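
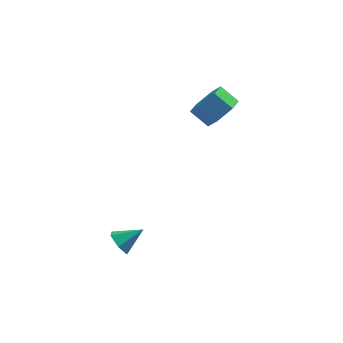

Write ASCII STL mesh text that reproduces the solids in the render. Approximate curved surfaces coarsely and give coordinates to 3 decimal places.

solid 
facet normal 0.704 -0.363 -0.610
outer loop
vertex 2.699 1.224 3.41
vertex 2.321 1.698 2.691
vertex 2.986 2.099 3.22
endloop
endfacet
facet normal 0.641 -0.044 0.766
outer loop
vertex 2.699 1.224 3.41
vertex 2.986 2.099 3.22
vertex 1.918 1.628 4.087
endloop
endfacet
facet normal 0.642 -0.045 0.766
outer loop
vertex 1.918 1.628 4.087
vertex 2.986 2.099 3.22
vertex 2.205 2.503 3.898
endloop
endfacet
facet normal -0.704 0.363 0.611
outer loop
vertex 1.918 1.628 4.087
vertex 2.205 2.503 3.898
vertex 1.539 2.102 3.369
endloop
endfacet
facet normal 0.704 -0.363 -0.610
outer loop
vertex 2.986 2.099 3.22
vertex 2.321 1.698 2.691
vertex 2.608 2.573 2.502
endloop
endfacet
facet normal 0.586 0.783 0.208
outer loop
vertex 2.986 2.099 3.22
vertex 2.608 2.573 2.502
vertex 2.205 2.503 3.898
endloop
endfacet
facet normal 0.585 0.784 0.208
outer loop
vertex 2.205 2.503 3.898
vertex 2.608 2.573 2.502
vertex 1.827 2.976 3.179
endloop
endfacet
facet normal -0.704 0.364 0.610
outer loop
vertex 2.205 2.503 3.898
vertex 1.827 2.976 3.179
vertex 1.539 2.102 3.369
endloop
endfacet
facet normal 0.704 -0.363 -0.611
outer loop
vertex 2.608 2.573 2.502
vertex 2.321 1.698 2.691
vertex 1.942 2.172 1.973
endloop
endfacet
facet normal -0.056 0.828 -0.558
outer loop
vertex 2.608 2.573 2.502
vertex 1.942 2.172 1.973
vertex 1.827 2.976 3.179
endloop
endfacet
facet normal -0.055 0.828 -0.557
outer loop
vertex 1.827 2.976 3.179
vertex 1.942 2.172 1.973
vertex 1.161 2.576 2.65
endloop
endfacet
facet normal -0.704 0.364 0.610
outer loop
vertex 1.827 2.976 3.179
vertex 1.161 2.576 2.65
vertex 1.539 2.102 3.369
endloop
endfacet
facet normal 0.704 -0.363 -0.611
outer loop
vertex 1.942 2.172 1.973
vertex 2.321 1.698 2.691
vertex 1.655 1.297 2.162
endloop
endfacet
facet normal -0.641 0.045 -0.766
outer loop
vertex 1.942 2.172 1.973
vertex 1.655 1.297 2.162
vertex 1.161 2.576 2.65
endloop
endfacet
facet normal -0.642 0.044 -0.766
outer loop
vertex 1.161 2.576 2.65
vertex 1.655 1.297 2.162
vertex 0.874 1.701 2.84
endloop
endfacet
facet normal -0.704 0.363 0.610
outer loop
vertex 1.161 2.576 2.65
vertex 0.874 1.701 2.84
vertex 1.539 2.102 3.369
endloop
endfacet
facet normal 0.704 -0.364 -0.610
outer loop
vertex 1.655 1.297 2.162
vertex 2.321 1.698 2.691
vertex 2.033 0.824 2.881
endloop
endfacet
facet normal -0.586 -0.784 -0.208
outer loop
vertex 1.655 1.297 2.162
vertex 2.033 0.824 2.881
vertex 0.874 1.701 2.84
endloop
endfacet
facet normal -0.585 -0.783 -0.209
outer loop
vertex 0.874 1.701 2.84
vertex 2.033 0.824 2.881
vertex 1.252 1.227 3.558
endloop
endfacet
facet normal -0.704 0.363 0.610
outer loop
vertex 0.874 1.701 2.84
vertex 1.252 1.227 3.558
vertex 1.539 2.102 3.369
endloop
endfacet
facet normal 0.704 -0.364 -0.610
outer loop
vertex 2.033 0.824 2.881
vertex 2.321 1.698 2.691
vertex 2.699 1.224 3.41
endloop
endfacet
facet normal 0.055 -0.829 0.557
outer loop
vertex 2.033 0.824 2.881
vertex 2.699 1.224 3.41
vertex 1.252 1.227 3.558
endloop
endfacet
facet normal 0.055 -0.828 0.558
outer loop
vertex 1.252 1.227 3.558
vertex 2.699 1.224 3.41
vertex 1.918 1.628 4.087
endloop
endfacet
facet normal -0.704 0.363 0.611
outer loop
vertex 1.252 1.227 3.558
vertex 1.918 1.628 4.087
vertex 1.539 2.102 3.369
endloop
endfacet
facet normal -0.818 -0.231 -0.527
outer loop
vertex -1.768 -3.477 -2.132
vertex -2.113 -3.573 -1.554
vertex -2.1 -2.958 -1.844
endloop
endfacet
facet normal 0.627 0.644 -0.438
outer loop
vertex -1.768 -3.477 -2.132
vertex -2.1 -2.958 -1.844
vertex -1.107 -3.287 -0.906
endloop
endfacet
facet normal -0.817 -0.232 -0.528
outer loop
vertex -2.1 -2.958 -1.844
vertex -2.113 -3.573 -1.554
vertex -2.446 -3.054 -1.266
endloop
endfacet
facet normal 0.108 0.968 0.225
outer loop
vertex -2.1 -2.958 -1.844
vertex -2.446 -3.054 -1.266
vertex -1.107 -3.287 -0.906
endloop
endfacet
facet normal -0.818 -0.232 -0.527
outer loop
vertex -2.446 -3.054 -1.266
vertex -2.113 -3.573 -1.554
vertex -2.458 -3.669 -0.976
endloop
endfacet
facet normal -0.166 0.423 0.891
outer loop
vertex -2.446 -3.054 -1.266
vertex -2.458 -3.669 -0.976
vertex -1.107 -3.287 -0.906
endloop
endfacet
facet normal -0.818 -0.232 -0.527
outer loop
vertex -2.458 -3.669 -0.976
vertex -2.113 -3.573 -1.554
vertex -2.125 -4.188 -1.264
endloop
endfacet
facet normal 0.079 -0.444 0.892
outer loop
vertex -2.458 -3.669 -0.976
vertex -2.125 -4.188 -1.264
vertex -1.107 -3.287 -0.906
endloop
endfacet
facet normal -0.817 -0.233 -0.527
outer loop
vertex -2.125 -4.188 -1.264
vertex -2.113 -3.573 -1.554
vertex -1.78 -4.091 -1.842
endloop
endfacet
facet normal 0.599 -0.768 0.229
outer loop
vertex -2.125 -4.188 -1.264
vertex -1.78 -4.091 -1.842
vertex -1.107 -3.287 -0.906
endloop
endfacet
facet normal -0.818 -0.233 -0.527
outer loop
vertex -1.78 -4.091 -1.842
vertex -2.113 -3.573 -1.554
vertex -1.768 -3.477 -2.132
endloop
endfacet
facet normal 0.872 -0.223 -0.436
outer loop
vertex -1.78 -4.091 -1.842
vertex -1.768 -3.477 -2.132
vertex -1.107 -3.287 -0.906
endloop
endfacet

endsolid


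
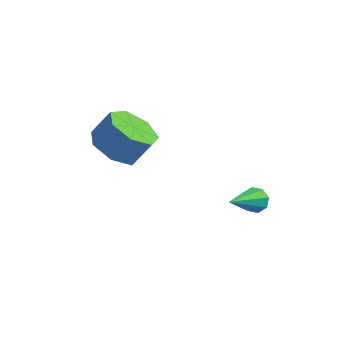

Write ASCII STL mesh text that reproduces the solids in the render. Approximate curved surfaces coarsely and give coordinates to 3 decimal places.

solid 
facet normal -0.456 -0.337 -0.824
outer loop
vertex -2.601 0.09 0.256
vertex -3.299 -0.379 0.834
vertex -3.318 0.568 0.457
endloop
endfacet
facet normal 0.368 0.771 -0.519
outer loop
vertex -2.601 0.09 0.256
vertex -3.318 0.568 0.457
vertex -2.064 0.488 1.228
endloop
endfacet
facet normal 0.369 0.770 -0.520
outer loop
vertex -2.064 0.488 1.228
vertex -3.318 0.568 0.457
vertex -2.781 0.967 1.429
endloop
endfacet
facet normal 0.456 0.337 0.824
outer loop
vertex -2.064 0.488 1.228
vertex -2.781 0.967 1.429
vertex -2.761 0.019 1.806
endloop
endfacet
facet normal -0.455 -0.337 -0.824
outer loop
vertex -3.318 0.568 0.457
vertex -3.299 -0.379 0.834
vertex -4.021 0.333 0.941
endloop
endfacet
facet normal -0.404 0.903 -0.148
outer loop
vertex -3.318 0.568 0.457
vertex -4.021 0.333 0.941
vertex -2.781 0.967 1.429
endloop
endfacet
facet normal -0.404 0.903 -0.147
outer loop
vertex -2.781 0.967 1.429
vertex -4.021 0.333 0.941
vertex -3.484 0.731 1.913
endloop
endfacet
facet normal 0.454 0.337 0.824
outer loop
vertex -2.781 0.967 1.429
vertex -3.484 0.731 1.913
vertex -2.761 0.019 1.806
endloop
endfacet
facet normal -0.456 -0.338 -0.823
outer loop
vertex -4.021 0.333 0.941
vertex -3.299 -0.379 0.834
vertex -4.179 -0.438 1.345
endloop
endfacet
facet normal -0.872 0.355 0.336
outer loop
vertex -4.021 0.333 0.941
vertex -4.179 -0.438 1.345
vertex -3.484 0.731 1.913
endloop
endfacet
facet normal -0.872 0.355 0.336
outer loop
vertex -3.484 0.731 1.913
vertex -4.179 -0.438 1.345
vertex -3.642 -0.04 2.317
endloop
endfacet
facet normal 0.455 0.338 0.824
outer loop
vertex -3.484 0.731 1.913
vertex -3.642 -0.04 2.317
vertex -2.761 0.019 1.806
endloop
endfacet
facet normal -0.456 -0.337 -0.824
outer loop
vertex -4.179 -0.438 1.345
vertex -3.299 -0.379 0.834
vertex -3.675 -1.165 1.364
endloop
endfacet
facet normal -0.684 -0.460 0.566
outer loop
vertex -4.179 -0.438 1.345
vertex -3.675 -1.165 1.364
vertex -3.642 -0.04 2.317
endloop
endfacet
facet normal -0.684 -0.460 0.566
outer loop
vertex -3.642 -0.04 2.317
vertex -3.675 -1.165 1.364
vertex -3.138 -0.767 2.336
endloop
endfacet
facet normal 0.455 0.337 0.824
outer loop
vertex -3.642 -0.04 2.317
vertex -3.138 -0.767 2.336
vertex -2.761 0.019 1.806
endloop
endfacet
facet normal -0.455 -0.338 -0.824
outer loop
vertex -3.675 -1.165 1.364
vertex -3.299 -0.379 0.834
vertex -2.887 -1.3 0.984
endloop
endfacet
facet normal 0.019 -0.929 0.370
outer loop
vertex -3.675 -1.165 1.364
vertex -2.887 -1.3 0.984
vertex -3.138 -0.767 2.336
endloop
endfacet
facet normal 0.019 -0.929 0.370
outer loop
vertex -3.138 -0.767 2.336
vertex -2.887 -1.3 0.984
vertex -2.35 -0.902 1.956
endloop
endfacet
facet normal 0.455 0.337 0.824
outer loop
vertex -3.138 -0.767 2.336
vertex -2.35 -0.902 1.956
vertex -2.761 0.019 1.806
endloop
endfacet
facet normal -0.455 -0.338 -0.824
outer loop
vertex -2.887 -1.3 0.984
vertex -3.299 -0.379 0.834
vertex -2.409 -0.742 0.491
endloop
endfacet
facet normal 0.708 -0.699 -0.105
outer loop
vertex -2.887 -1.3 0.984
vertex -2.409 -0.742 0.491
vertex -2.35 -0.902 1.956
endloop
endfacet
facet normal 0.708 -0.698 -0.105
outer loop
vertex -2.35 -0.902 1.956
vertex -2.409 -0.742 0.491
vertex -1.872 -0.343 1.463
endloop
endfacet
facet normal 0.455 0.337 0.824
outer loop
vertex -2.35 -0.902 1.956
vertex -1.872 -0.343 1.463
vertex -2.761 0.019 1.806
endloop
endfacet
facet normal -0.455 -0.338 -0.824
outer loop
vertex -2.409 -0.742 0.491
vertex -3.299 -0.379 0.834
vertex -2.601 0.09 0.256
endloop
endfacet
facet normal 0.864 0.058 -0.501
outer loop
vertex -2.409 -0.742 0.491
vertex -2.601 0.09 0.256
vertex -1.872 -0.343 1.463
endloop
endfacet
facet normal 0.864 0.058 -0.501
outer loop
vertex -1.872 -0.343 1.463
vertex -2.601 0.09 0.256
vertex -2.064 0.488 1.228
endloop
endfacet
facet normal 0.455 0.338 0.824
outer loop
vertex -1.872 -0.343 1.463
vertex -2.064 0.488 1.228
vertex -2.761 0.019 1.806
endloop
endfacet
facet normal 0.075 0.844 -0.530
outer loop
vertex 1.478 1.868 -1.559
vertex 1.005 1.76 -1.798
vertex 1.156 2.026 -1.353
endloop
endfacet
facet normal 0.586 0.159 0.794
outer loop
vertex 1.478 1.868 -1.559
vertex 1.156 2.026 -1.353
vertex 0.855 0.08 -0.742
endloop
endfacet
facet normal 0.076 0.844 -0.531
outer loop
vertex 1.156 2.026 -1.353
vertex 1.005 1.76 -1.798
vertex 0.747 2.029 -1.407
endloop
endfacet
facet normal -0.122 0.314 0.941
outer loop
vertex 1.156 2.026 -1.353
vertex 0.747 2.029 -1.407
vertex 0.855 0.08 -0.742
endloop
endfacet
facet normal 0.075 0.844 -0.531
outer loop
vertex 0.747 2.029 -1.407
vertex 1.005 1.76 -1.798
vertex 0.489 1.874 -1.69
endloop
endfacet
facet normal -0.772 0.166 0.613
outer loop
vertex 0.747 2.029 -1.407
vertex 0.489 1.874 -1.69
vertex 0.855 0.08 -0.742
endloop
endfacet
facet normal 0.076 0.845 -0.529
outer loop
vertex 0.489 1.874 -1.69
vertex 1.005 1.76 -1.798
vertex 0.533 1.653 -2.037
endloop
endfacet
facet normal -0.980 -0.199 0.002
outer loop
vertex 0.489 1.874 -1.69
vertex 0.533 1.653 -2.037
vertex 0.855 0.08 -0.742
endloop
endfacet
facet normal 0.077 0.844 -0.531
outer loop
vertex 0.533 1.653 -2.037
vertex 1.005 1.76 -1.798
vertex 0.854 1.494 -2.243
endloop
endfacet
facet normal -0.625 -0.568 -0.535
outer loop
vertex 0.533 1.653 -2.037
vertex 0.854 1.494 -2.243
vertex 0.855 0.08 -0.742
endloop
endfacet
facet normal 0.077 0.844 -0.531
outer loop
vertex 0.854 1.494 -2.243
vertex 1.005 1.76 -1.798
vertex 1.264 1.491 -2.188
endloop
endfacet
facet normal 0.086 -0.725 -0.683
outer loop
vertex 0.854 1.494 -2.243
vertex 1.264 1.491 -2.188
vertex 0.855 0.08 -0.742
endloop
endfacet
facet normal 0.076 0.844 -0.531
outer loop
vertex 1.264 1.491 -2.188
vertex 1.005 1.76 -1.798
vertex 1.522 1.646 -1.905
endloop
endfacet
facet normal 0.736 -0.577 -0.355
outer loop
vertex 1.264 1.491 -2.188
vertex 1.522 1.646 -1.905
vertex 0.855 0.08 -0.742
endloop
endfacet
facet normal 0.076 0.844 -0.532
outer loop
vertex 1.522 1.646 -1.905
vertex 1.005 1.76 -1.798
vertex 1.478 1.868 -1.559
endloop
endfacet
facet normal 0.943 -0.212 0.256
outer loop
vertex 1.522 1.646 -1.905
vertex 1.478 1.868 -1.559
vertex 0.855 0.08 -0.742
endloop
endfacet

endsolid


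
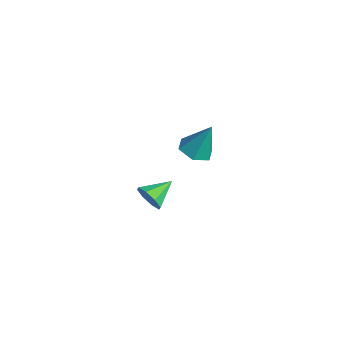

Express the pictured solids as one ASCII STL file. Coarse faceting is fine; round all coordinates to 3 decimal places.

solid 
facet normal 0.179 -0.918 -0.353
outer loop
vertex -2.996 -0.11 -4.769
vertex -3.461 -0.472 -4.063
vertex -3.681 -0.189 -4.91
endloop
endfacet
facet normal 0.047 0.756 -0.652
outer loop
vertex -2.996 -0.11 -4.769
vertex -3.681 -0.189 -4.91
vertex -3.759 1.052 -3.477
endloop
endfacet
facet normal 0.179 -0.918 -0.353
outer loop
vertex -3.681 -0.189 -4.91
vertex -3.461 -0.472 -4.063
vertex -4.238 -0.434 -4.555
endloop
endfacet
facet normal -0.603 0.587 -0.541
outer loop
vertex -3.681 -0.189 -4.91
vertex -4.238 -0.434 -4.555
vertex -3.759 1.052 -3.477
endloop
endfacet
facet normal 0.179 -0.918 -0.354
outer loop
vertex -4.238 -0.434 -4.555
vertex -3.461 -0.472 -4.063
vertex -4.339 -0.702 -3.912
endloop
endfacet
facet normal -0.948 0.318 -0.017
outer loop
vertex -4.238 -0.434 -4.555
vertex -4.339 -0.702 -3.912
vertex -3.759 1.052 -3.477
endloop
endfacet
facet normal 0.180 -0.918 -0.354
outer loop
vertex -4.339 -0.702 -3.912
vertex -3.461 -0.472 -4.063
vertex -3.926 -0.835 -3.357
endloop
endfacet
facet normal -0.785 0.108 0.610
outer loop
vertex -4.339 -0.702 -3.912
vertex -3.926 -0.835 -3.357
vertex -3.759 1.052 -3.477
endloop
endfacet
facet normal 0.180 -0.918 -0.353
outer loop
vertex -3.926 -0.835 -3.357
vertex -3.461 -0.472 -4.063
vertex -3.241 -0.755 -3.216
endloop
endfacet
facet normal -0.210 0.081 0.974
outer loop
vertex -3.926 -0.835 -3.357
vertex -3.241 -0.755 -3.216
vertex -3.759 1.052 -3.477
endloop
endfacet
facet normal 0.179 -0.918 -0.353
outer loop
vertex -3.241 -0.755 -3.216
vertex -3.461 -0.472 -4.063
vertex -2.685 -0.51 -3.571
endloop
endfacet
facet normal 0.440 0.251 0.862
outer loop
vertex -3.241 -0.755 -3.216
vertex -2.685 -0.51 -3.571
vertex -3.759 1.052 -3.477
endloop
endfacet
facet normal 0.179 -0.919 -0.353
outer loop
vertex -2.685 -0.51 -3.571
vertex -3.461 -0.472 -4.063
vertex -2.583 -0.243 -4.215
endloop
endfacet
facet normal 0.785 0.519 0.339
outer loop
vertex -2.685 -0.51 -3.571
vertex -2.583 -0.243 -4.215
vertex -3.759 1.052 -3.477
endloop
endfacet
facet normal 0.178 -0.918 -0.353
outer loop
vertex -2.583 -0.243 -4.215
vertex -3.461 -0.472 -4.063
vertex -2.996 -0.11 -4.769
endloop
endfacet
facet normal 0.621 0.729 -0.288
outer loop
vertex -2.583 -0.243 -4.215
vertex -2.996 -0.11 -4.769
vertex -3.759 1.052 -3.477
endloop
endfacet
facet normal -0.229 -0.330 -0.916
outer loop
vertex 0.39 0.954 1.444
vertex -0.461 0.627 1.775
vertex -0.39 1.531 1.431
endloop
endfacet
facet normal 0.595 0.804 -0.019
outer loop
vertex 0.39 0.954 1.444
vertex -0.39 1.531 1.431
vertex 0.001 1.293 3.625
endloop
endfacet
facet normal -0.229 -0.330 -0.916
outer loop
vertex -0.39 1.531 1.431
vertex -0.461 0.627 1.775
vertex -1.241 1.204 1.762
endloop
endfacet
facet normal -0.301 0.941 0.156
outer loop
vertex -0.39 1.531 1.431
vertex -1.241 1.204 1.762
vertex 0.001 1.293 3.625
endloop
endfacet
facet normal -0.229 -0.330 -0.916
outer loop
vertex -1.241 1.204 1.762
vertex -0.461 0.627 1.775
vertex -1.312 0.299 2.106
endloop
endfacet
facet normal -0.808 0.263 0.526
outer loop
vertex -1.241 1.204 1.762
vertex -1.312 0.299 2.106
vertex 0.001 1.293 3.625
endloop
endfacet
facet normal -0.229 -0.330 -0.916
outer loop
vertex -1.312 0.299 2.106
vertex -0.461 0.627 1.775
vertex -0.533 -0.278 2.119
endloop
endfacet
facet normal -0.419 -0.550 0.722
outer loop
vertex -1.312 0.299 2.106
vertex -0.533 -0.278 2.119
vertex 0.001 1.293 3.625
endloop
endfacet
facet normal -0.229 -0.330 -0.916
outer loop
vertex -0.533 -0.278 2.119
vertex -0.461 0.627 1.775
vertex 0.318 0.05 1.788
endloop
endfacet
facet normal 0.478 -0.687 0.547
outer loop
vertex -0.533 -0.278 2.119
vertex 0.318 0.05 1.788
vertex 0.001 1.293 3.625
endloop
endfacet
facet normal -0.229 -0.330 -0.916
outer loop
vertex 0.318 0.05 1.788
vertex -0.461 0.627 1.775
vertex 0.39 0.954 1.444
endloop
endfacet
facet normal 0.984 -0.011 0.177
outer loop
vertex 0.318 0.05 1.788
vertex 0.39 0.954 1.444
vertex 0.001 1.293 3.625
endloop
endfacet

endsolid


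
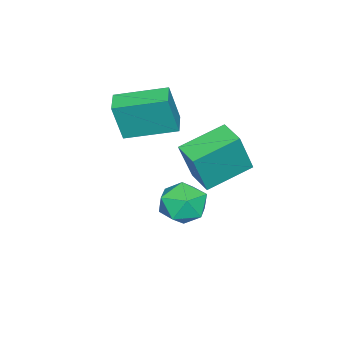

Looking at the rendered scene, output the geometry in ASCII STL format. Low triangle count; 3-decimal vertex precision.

solid 
facet normal -0.660 0.239 0.712
outer loop
vertex -2.589 1.093 -3.413
vertex -3.148 0.261 -3.652
vertex -2.405 0.195 -2.941
endloop
endfacet
facet normal -0.005 0.464 0.886
outer loop
vertex -2.589 1.093 -3.413
vertex -2.405 0.195 -2.941
vertex -1.619 0.787 -3.247
endloop
endfacet
facet normal 0.221 0.902 0.370
outer loop
vertex -2.589 1.093 -3.413
vertex -1.619 0.787 -3.247
vertex -1.876 1.219 -4.146
endloop
endfacet
facet normal -0.294 0.948 -0.123
outer loop
vertex -2.589 1.093 -3.413
vertex -1.876 1.219 -4.146
vertex -2.821 0.893 -4.397
endloop
endfacet
facet normal -0.838 0.538 0.088
outer loop
vertex -2.589 1.093 -3.413
vertex -2.821 0.893 -4.397
vertex -3.148 0.261 -3.652
endloop
endfacet
facet normal 0.427 -0.103 0.898
outer loop
vertex -1.619 0.787 -3.247
vertex -2.405 0.195 -2.941
vertex -1.579 -0.233 -3.383
endloop
endfacet
facet normal -0.632 -0.468 0.617
outer loop
vertex -2.405 0.195 -2.941
vertex -3.148 0.261 -3.652
vertex -2.524 -0.559 -3.634
endloop
endfacet
facet normal -0.920 0.016 -0.390
outer loop
vertex -3.148 0.261 -3.652
vertex -2.821 0.893 -4.397
vertex -2.781 -0.127 -4.533
endloop
endfacet
facet normal -0.040 0.680 -0.733
outer loop
vertex -2.821 0.893 -4.397
vertex -1.876 1.219 -4.146
vertex -1.995 0.465 -4.839
endloop
endfacet
facet normal 0.793 0.605 0.064
outer loop
vertex -1.876 1.219 -4.146
vertex -1.619 0.787 -3.247
vertex -1.252 0.399 -4.128
endloop
endfacet
facet normal 0.294 -0.948 0.123
outer loop
vertex -1.811 -0.433 -4.367
vertex -1.579 -0.233 -3.383
vertex -2.524 -0.559 -3.634
endloop
endfacet
facet normal -0.221 -0.902 -0.370
outer loop
vertex -1.811 -0.433 -4.367
vertex -2.524 -0.559 -3.634
vertex -2.781 -0.127 -4.533
endloop
endfacet
facet normal 0.005 -0.464 -0.886
outer loop
vertex -1.811 -0.433 -4.367
vertex -2.781 -0.127 -4.533
vertex -1.995 0.465 -4.839
endloop
endfacet
facet normal 0.660 -0.239 -0.712
outer loop
vertex -1.811 -0.433 -4.367
vertex -1.995 0.465 -4.839
vertex -1.252 0.399 -4.128
endloop
endfacet
facet normal 0.838 -0.538 -0.088
outer loop
vertex -1.811 -0.433 -4.367
vertex -1.252 0.399 -4.128
vertex -1.579 -0.233 -3.383
endloop
endfacet
facet normal 0.040 -0.680 0.733
outer loop
vertex -2.524 -0.559 -3.634
vertex -1.579 -0.233 -3.383
vertex -2.405 0.195 -2.941
endloop
endfacet
facet normal -0.793 -0.605 -0.064
outer loop
vertex -2.781 -0.127 -4.533
vertex -2.524 -0.559 -3.634
vertex -3.148 0.261 -3.652
endloop
endfacet
facet normal -0.427 0.103 -0.898
outer loop
vertex -1.995 0.465 -4.839
vertex -2.781 -0.127 -4.533
vertex -2.821 0.893 -4.397
endloop
endfacet
facet normal 0.632 0.468 -0.617
outer loop
vertex -1.252 0.399 -4.128
vertex -1.995 0.465 -4.839
vertex -1.876 1.219 -4.146
endloop
endfacet
facet normal 0.920 -0.016 0.390
outer loop
vertex -1.579 -0.233 -3.383
vertex -1.252 0.399 -4.128
vertex -1.619 0.787 -3.247
endloop
endfacet
facet normal -0.901 -0.423 0.101
outer loop
vertex -2.913 -2.853 0.487
vertex -3.726 -1.008 0.957
vertex -3.236 -2.566 -1.198
endloop
endfacet
facet normal 0.393 -0.891 -0.227
outer loop
vertex -2.354 -2.152 -1.297
vertex -2.913 -2.853 0.487
vertex -3.236 -2.566 -1.198
endloop
endfacet
facet normal -0.900 -0.423 0.101
outer loop
vertex -3.236 -2.566 -1.198
vertex -3.726 -1.008 0.957
vertex -4.05 -0.722 -0.729
endloop
endfacet
facet normal -0.186 0.164 -0.969
outer loop
vertex -4.05 -0.722 -0.729
vertex -2.354 -2.152 -1.297
vertex -3.236 -2.566 -1.198
endloop
endfacet
facet normal 0.186 -0.165 0.969
outer loop
vertex -2.913 -2.853 0.487
vertex -2.844 -0.594 0.858
vertex -3.726 -1.008 0.957
endloop
endfacet
facet normal 0.394 -0.891 -0.227
outer loop
vertex -2.03 -2.438 0.389
vertex -2.913 -2.853 0.487
vertex -2.354 -2.152 -1.297
endloop
endfacet
facet normal 0.185 -0.165 0.969
outer loop
vertex -2.03 -2.438 0.389
vertex -2.844 -0.594 0.858
vertex -2.913 -2.853 0.487
endloop
endfacet
facet normal -0.393 0.891 0.227
outer loop
vertex -3.726 -1.008 0.957
vertex -2.844 -0.594 0.858
vertex -4.05 -0.722 -0.729
endloop
endfacet
facet normal -0.185 0.165 -0.969
outer loop
vertex -3.167 -0.307 -0.827
vertex -2.354 -2.152 -1.297
vertex -4.05 -0.722 -0.729
endloop
endfacet
facet normal -0.393 0.891 0.227
outer loop
vertex -4.05 -0.722 -0.729
vertex -2.844 -0.594 0.858
vertex -3.167 -0.307 -0.827
endloop
endfacet
facet normal 0.901 0.423 -0.101
outer loop
vertex -3.167 -0.307 -0.827
vertex -2.03 -2.438 0.389
vertex -2.354 -2.152 -1.297
endloop
endfacet
facet normal 0.900 0.423 -0.101
outer loop
vertex -2.844 -0.594 0.858
vertex -2.03 -2.438 0.389
vertex -3.167 -0.307 -0.827
endloop
endfacet
facet normal -0.579 -0.812 0.072
outer loop
vertex -0.741 0.876 0.178
vertex -2.165 1.948 0.808
vertex -1.321 1.135 -1.571
endloop
endfacet
facet normal 0.753 -0.567 -0.334
outer loop
vertex -0.695 2.012 -1.648
vertex -0.741 0.876 0.178
vertex -1.321 1.135 -1.571
endloop
endfacet
facet normal -0.580 -0.812 0.072
outer loop
vertex -1.321 1.135 -1.571
vertex -2.165 1.948 0.808
vertex -2.744 2.207 -0.94
endloop
endfacet
facet normal -0.311 0.140 -0.940
outer loop
vertex -2.744 2.207 -0.94
vertex -0.695 2.012 -1.648
vertex -1.321 1.135 -1.571
endloop
endfacet
facet normal 0.311 -0.139 0.940
outer loop
vertex -0.741 0.876 0.178
vertex -1.539 2.825 0.731
vertex -2.165 1.948 0.808
endloop
endfacet
facet normal 0.753 -0.567 -0.334
outer loop
vertex -0.116 1.753 0.1
vertex -0.741 0.876 0.178
vertex -0.695 2.012 -1.648
endloop
endfacet
facet normal 0.312 -0.139 0.940
outer loop
vertex -0.116 1.753 0.1
vertex -1.539 2.825 0.731
vertex -0.741 0.876 0.178
endloop
endfacet
facet normal -0.753 0.567 0.334
outer loop
vertex -2.165 1.948 0.808
vertex -1.539 2.825 0.731
vertex -2.744 2.207 -0.94
endloop
endfacet
facet normal -0.312 0.138 -0.940
outer loop
vertex -2.119 3.084 -1.018
vertex -0.695 2.012 -1.648
vertex -2.744 2.207 -0.94
endloop
endfacet
facet normal -0.753 0.567 0.334
outer loop
vertex -2.744 2.207 -0.94
vertex -1.539 2.825 0.731
vertex -2.119 3.084 -1.018
endloop
endfacet
facet normal 0.579 0.812 -0.072
outer loop
vertex -2.119 3.084 -1.018
vertex -0.116 1.753 0.1
vertex -0.695 2.012 -1.648
endloop
endfacet
facet normal 0.580 0.812 -0.072
outer loop
vertex -1.539 2.825 0.731
vertex -0.116 1.753 0.1
vertex -2.119 3.084 -1.018
endloop
endfacet

endsolid


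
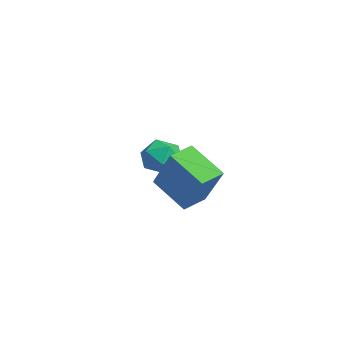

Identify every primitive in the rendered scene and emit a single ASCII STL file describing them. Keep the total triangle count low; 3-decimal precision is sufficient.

solid 
facet normal -0.661 0.388 0.642
outer loop
vertex -2.405 -1.368 -0.004
vertex -2.966 -1.81 -0.314
vertex -2.544 -2.078 0.282
endloop
endfacet
facet normal -0.006 0.375 0.927
outer loop
vertex -2.405 -1.368 -0.004
vertex -2.544 -2.078 0.282
vertex -1.811 -1.833 0.188
endloop
endfacet
facet normal 0.427 0.752 0.502
outer loop
vertex -2.405 -1.368 -0.004
vertex -1.811 -1.833 0.188
vertex -1.781 -1.413 -0.467
endloop
endfacet
facet normal 0.040 0.998 -0.043
outer loop
vertex -2.405 -1.368 -0.004
vertex -1.781 -1.413 -0.467
vertex -2.495 -1.398 -0.777
endloop
endfacet
facet normal -0.633 0.773 0.044
outer loop
vertex -2.405 -1.368 -0.004
vertex -2.495 -1.398 -0.777
vertex -2.966 -1.81 -0.314
endloop
endfacet
facet normal 0.220 -0.302 0.928
outer loop
vertex -1.811 -1.833 0.188
vertex -2.544 -2.078 0.282
vertex -2.005 -2.562 -0.003
endloop
endfacet
facet normal -0.838 -0.280 0.468
outer loop
vertex -2.544 -2.078 0.282
vertex -2.966 -1.81 -0.314
vertex -2.719 -2.547 -0.313
endloop
endfacet
facet normal -0.794 0.343 -0.502
outer loop
vertex -2.966 -1.81 -0.314
vertex -2.495 -1.398 -0.777
vertex -2.689 -2.127 -0.968
endloop
endfacet
facet normal 0.294 0.707 -0.644
outer loop
vertex -2.495 -1.398 -0.777
vertex -1.781 -1.413 -0.467
vertex -1.956 -1.882 -1.062
endloop
endfacet
facet normal 0.920 0.309 0.240
outer loop
vertex -1.781 -1.413 -0.467
vertex -1.811 -1.833 0.188
vertex -1.534 -2.15 -0.466
endloop
endfacet
facet normal -0.040 -0.998 0.043
outer loop
vertex -2.095 -2.592 -0.776
vertex -2.005 -2.562 -0.003
vertex -2.719 -2.547 -0.313
endloop
endfacet
facet normal -0.427 -0.752 -0.502
outer loop
vertex -2.095 -2.592 -0.776
vertex -2.719 -2.547 -0.313
vertex -2.689 -2.127 -0.968
endloop
endfacet
facet normal 0.006 -0.375 -0.927
outer loop
vertex -2.095 -2.592 -0.776
vertex -2.689 -2.127 -0.968
vertex -1.956 -1.882 -1.062
endloop
endfacet
facet normal 0.661 -0.388 -0.642
outer loop
vertex -2.095 -2.592 -0.776
vertex -1.956 -1.882 -1.062
vertex -1.534 -2.15 -0.466
endloop
endfacet
facet normal 0.633 -0.773 -0.044
outer loop
vertex -2.095 -2.592 -0.776
vertex -1.534 -2.15 -0.466
vertex -2.005 -2.562 -0.003
endloop
endfacet
facet normal -0.294 -0.707 0.644
outer loop
vertex -2.719 -2.547 -0.313
vertex -2.005 -2.562 -0.003
vertex -2.544 -2.078 0.282
endloop
endfacet
facet normal -0.920 -0.309 -0.240
outer loop
vertex -2.689 -2.127 -0.968
vertex -2.719 -2.547 -0.313
vertex -2.966 -1.81 -0.314
endloop
endfacet
facet normal -0.220 0.302 -0.928
outer loop
vertex -1.956 -1.882 -1.062
vertex -2.689 -2.127 -0.968
vertex -2.495 -1.398 -0.777
endloop
endfacet
facet normal 0.838 0.280 -0.468
outer loop
vertex -1.534 -2.15 -0.466
vertex -1.956 -1.882 -1.062
vertex -1.781 -1.413 -0.467
endloop
endfacet
facet normal 0.794 -0.343 0.502
outer loop
vertex -2.005 -2.562 -0.003
vertex -1.534 -2.15 -0.466
vertex -1.811 -1.833 0.188
endloop
endfacet
facet normal -0.634 -0.098 -0.767
outer loop
vertex 0.036 -2.877 -0.608
vertex -0.344 -2.089 -0.395
vertex 1.008 -2.166 -1.503
endloop
endfacet
facet normal 0.422 -0.875 -0.237
outer loop
vertex 2.264 -1.971 0.015
vertex 0.036 -2.877 -0.608
vertex 1.008 -2.166 -1.503
endloop
endfacet
facet normal -0.634 -0.098 -0.767
outer loop
vertex 1.008 -2.166 -1.503
vertex -0.344 -2.089 -0.395
vertex 0.628 -1.378 -1.29
endloop
endfacet
facet normal 0.648 0.474 -0.597
outer loop
vertex 0.628 -1.378 -1.29
vertex 2.264 -1.971 0.015
vertex 1.008 -2.166 -1.503
endloop
endfacet
facet normal -0.648 -0.474 0.597
outer loop
vertex 0.036 -2.877 -0.608
vertex 0.912 -1.894 1.123
vertex -0.344 -2.089 -0.395
endloop
endfacet
facet normal 0.422 -0.875 -0.237
outer loop
vertex 1.292 -2.682 0.91
vertex 0.036 -2.877 -0.608
vertex 2.264 -1.971 0.015
endloop
endfacet
facet normal -0.648 -0.474 0.597
outer loop
vertex 1.292 -2.682 0.91
vertex 0.912 -1.894 1.123
vertex 0.036 -2.877 -0.608
endloop
endfacet
facet normal -0.422 0.875 0.237
outer loop
vertex -0.344 -2.089 -0.395
vertex 0.912 -1.894 1.123
vertex 0.628 -1.378 -1.29
endloop
endfacet
facet normal 0.648 0.474 -0.597
outer loop
vertex 1.884 -1.183 0.228
vertex 2.264 -1.971 0.015
vertex 0.628 -1.378 -1.29
endloop
endfacet
facet normal -0.422 0.875 0.237
outer loop
vertex 0.628 -1.378 -1.29
vertex 0.912 -1.894 1.123
vertex 1.884 -1.183 0.228
endloop
endfacet
facet normal 0.634 0.098 0.767
outer loop
vertex 1.884 -1.183 0.228
vertex 1.292 -2.682 0.91
vertex 2.264 -1.971 0.015
endloop
endfacet
facet normal 0.634 0.098 0.767
outer loop
vertex 0.912 -1.894 1.123
vertex 1.292 -2.682 0.91
vertex 1.884 -1.183 0.228
endloop
endfacet

endsolid


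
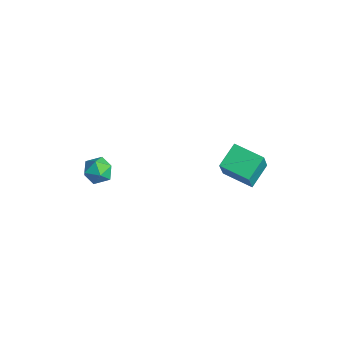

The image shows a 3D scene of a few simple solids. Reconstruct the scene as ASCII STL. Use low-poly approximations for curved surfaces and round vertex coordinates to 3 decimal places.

solid 
facet normal -0.041 0.498 0.866
outer loop
vertex -2.085 -2.799 -3.622
vertex -1.713 -3.353 -3.286
vertex -1.34 -2.785 -3.595
endloop
endfacet
facet normal -0.029 0.949 0.313
outer loop
vertex -2.085 -2.799 -3.622
vertex -1.34 -2.785 -3.595
vertex -1.694 -2.589 -4.222
endloop
endfacet
facet normal -0.588 0.802 -0.103
outer loop
vertex -2.085 -2.799 -3.622
vertex -1.694 -2.589 -4.222
vertex -2.288 -3.035 -4.301
endloop
endfacet
facet normal -0.946 0.259 0.193
outer loop
vertex -2.085 -2.799 -3.622
vertex -2.288 -3.035 -4.301
vertex -2.299 -3.507 -3.722
endloop
endfacet
facet normal -0.607 0.072 0.791
outer loop
vertex -2.085 -2.799 -3.622
vertex -2.299 -3.507 -3.722
vertex -1.713 -3.353 -3.286
endloop
endfacet
facet normal 0.565 0.823 -0.062
outer loop
vertex -1.694 -2.589 -4.222
vertex -1.34 -2.785 -3.595
vertex -1.081 -3.013 -4.258
endloop
endfacet
facet normal 0.547 0.094 0.832
outer loop
vertex -1.34 -2.785 -3.595
vertex -1.713 -3.353 -3.286
vertex -1.092 -3.485 -3.679
endloop
endfacet
facet normal -0.372 -0.598 0.711
outer loop
vertex -1.713 -3.353 -3.286
vertex -2.299 -3.507 -3.722
vertex -1.686 -3.931 -3.758
endloop
endfacet
facet normal -0.920 -0.295 -0.258
outer loop
vertex -2.299 -3.507 -3.722
vertex -2.288 -3.035 -4.301
vertex -2.04 -3.735 -4.385
endloop
endfacet
facet normal -0.341 0.585 -0.736
outer loop
vertex -2.288 -3.035 -4.301
vertex -1.694 -2.589 -4.222
vertex -1.667 -3.167 -4.694
endloop
endfacet
facet normal 0.946 -0.259 -0.193
outer loop
vertex -1.295 -3.721 -4.358
vertex -1.081 -3.013 -4.258
vertex -1.092 -3.485 -3.679
endloop
endfacet
facet normal 0.588 -0.802 0.103
outer loop
vertex -1.295 -3.721 -4.358
vertex -1.092 -3.485 -3.679
vertex -1.686 -3.931 -3.758
endloop
endfacet
facet normal 0.029 -0.949 -0.313
outer loop
vertex -1.295 -3.721 -4.358
vertex -1.686 -3.931 -3.758
vertex -2.04 -3.735 -4.385
endloop
endfacet
facet normal 0.041 -0.498 -0.866
outer loop
vertex -1.295 -3.721 -4.358
vertex -2.04 -3.735 -4.385
vertex -1.667 -3.167 -4.694
endloop
endfacet
facet normal 0.607 -0.072 -0.791
outer loop
vertex -1.295 -3.721 -4.358
vertex -1.667 -3.167 -4.694
vertex -1.081 -3.013 -4.258
endloop
endfacet
facet normal 0.920 0.295 0.258
outer loop
vertex -1.092 -3.485 -3.679
vertex -1.081 -3.013 -4.258
vertex -1.34 -2.785 -3.595
endloop
endfacet
facet normal 0.341 -0.585 0.736
outer loop
vertex -1.686 -3.931 -3.758
vertex -1.092 -3.485 -3.679
vertex -1.713 -3.353 -3.286
endloop
endfacet
facet normal -0.565 -0.823 0.062
outer loop
vertex -2.04 -3.735 -4.385
vertex -1.686 -3.931 -3.758
vertex -2.299 -3.507 -3.722
endloop
endfacet
facet normal -0.547 -0.094 -0.832
outer loop
vertex -1.667 -3.167 -4.694
vertex -2.04 -3.735 -4.385
vertex -2.288 -3.035 -4.301
endloop
endfacet
facet normal 0.372 0.598 -0.711
outer loop
vertex -1.081 -3.013 -4.258
vertex -1.667 -3.167 -4.694
vertex -1.694 -2.589 -4.222
endloop
endfacet
facet normal -0.887 -0.439 0.144
outer loop
vertex 3.533 -0.508 -0.414
vertex 3.117 0.516 0.147
vertex 3.053 0.024 -1.743
endloop
endfacet
facet normal 0.336 -0.826 -0.452
outer loop
vertex 4.303 0.644 -1.947
vertex 3.533 -0.508 -0.414
vertex 3.053 0.024 -1.743
endloop
endfacet
facet normal -0.887 -0.439 0.144
outer loop
vertex 3.053 0.024 -1.743
vertex 3.117 0.516 0.147
vertex 2.637 1.049 -1.182
endloop
endfacet
facet normal -0.318 0.352 -0.880
outer loop
vertex 2.637 1.049 -1.182
vertex 4.303 0.644 -1.947
vertex 3.053 0.024 -1.743
endloop
endfacet
facet normal 0.319 -0.353 0.880
outer loop
vertex 3.533 -0.508 -0.414
vertex 4.367 1.136 -0.057
vertex 3.117 0.516 0.147
endloop
endfacet
facet normal 0.335 -0.826 -0.453
outer loop
vertex 4.783 0.111 -0.618
vertex 3.533 -0.508 -0.414
vertex 4.303 0.644 -1.947
endloop
endfacet
facet normal 0.318 -0.353 0.880
outer loop
vertex 4.783 0.111 -0.618
vertex 4.367 1.136 -0.057
vertex 3.533 -0.508 -0.414
endloop
endfacet
facet normal -0.336 0.826 0.453
outer loop
vertex 3.117 0.516 0.147
vertex 4.367 1.136 -0.057
vertex 2.637 1.049 -1.182
endloop
endfacet
facet normal -0.318 0.353 -0.880
outer loop
vertex 3.887 1.668 -1.386
vertex 4.303 0.644 -1.947
vertex 2.637 1.049 -1.182
endloop
endfacet
facet normal -0.336 0.827 0.452
outer loop
vertex 2.637 1.049 -1.182
vertex 4.367 1.136 -0.057
vertex 3.887 1.668 -1.386
endloop
endfacet
facet normal 0.887 0.439 -0.144
outer loop
vertex 3.887 1.668 -1.386
vertex 4.783 0.111 -0.618
vertex 4.303 0.644 -1.947
endloop
endfacet
facet normal 0.887 0.439 -0.145
outer loop
vertex 4.367 1.136 -0.057
vertex 4.783 0.111 -0.618
vertex 3.887 1.668 -1.386
endloop
endfacet

endsolid


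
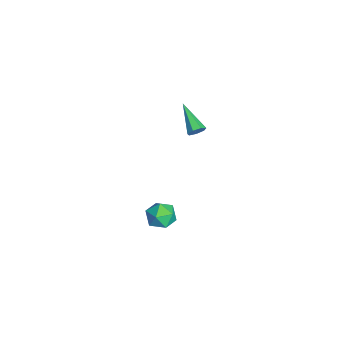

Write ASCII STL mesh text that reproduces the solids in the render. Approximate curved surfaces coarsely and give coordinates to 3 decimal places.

solid 
facet normal 0.824 0.288 -0.488
outer loop
vertex -2.643 1.625 -1.013
vertex -2.966 1.876 -1.41
vertex -2.758 2.098 -0.928
endloop
endfacet
facet normal 0.301 -0.097 0.949
outer loop
vertex -2.643 1.625 -1.013
vertex -2.758 2.098 -0.928
vertex -4.654 1.284 -0.41
endloop
endfacet
facet normal 0.823 0.289 -0.489
outer loop
vertex -2.758 2.098 -0.928
vertex -2.966 1.876 -1.41
vertex -3.03 2.404 -1.205
endloop
endfacet
facet normal -0.064 0.638 0.768
outer loop
vertex -2.758 2.098 -0.928
vertex -3.03 2.404 -1.205
vertex -4.654 1.284 -0.41
endloop
endfacet
facet normal 0.825 0.289 -0.486
outer loop
vertex -3.03 2.404 -1.205
vertex -2.966 1.876 -1.41
vertex -3.253 2.313 -1.637
endloop
endfacet
facet normal -0.532 0.841 0.098
outer loop
vertex -3.03 2.404 -1.205
vertex -3.253 2.313 -1.637
vertex -4.654 1.284 -0.41
endloop
endfacet
facet normal 0.824 0.288 -0.487
outer loop
vertex -3.253 2.313 -1.637
vertex -2.966 1.876 -1.41
vertex -3.26 1.892 -1.898
endloop
endfacet
facet normal -0.750 0.357 -0.557
outer loop
vertex -3.253 2.313 -1.637
vertex -3.26 1.892 -1.898
vertex -4.654 1.284 -0.41
endloop
endfacet
facet normal 0.824 0.290 -0.487
outer loop
vertex -3.26 1.892 -1.898
vertex -2.966 1.876 -1.41
vertex -3.045 1.46 -1.791
endloop
endfacet
facet normal -0.553 -0.449 -0.702
outer loop
vertex -3.26 1.892 -1.898
vertex -3.045 1.46 -1.791
vertex -4.654 1.284 -0.41
endloop
endfacet
facet normal 0.824 0.290 -0.487
outer loop
vertex -3.045 1.46 -1.791
vertex -2.966 1.876 -1.41
vertex -2.77 1.341 -1.397
endloop
endfacet
facet normal -0.091 -0.969 -0.229
outer loop
vertex -3.045 1.46 -1.791
vertex -2.77 1.341 -1.397
vertex -4.654 1.284 -0.41
endloop
endfacet
facet normal 0.824 0.290 -0.487
outer loop
vertex -2.77 1.341 -1.397
vertex -2.966 1.876 -1.41
vertex -2.643 1.625 -1.013
endloop
endfacet
facet normal 0.289 -0.813 0.505
outer loop
vertex -2.77 1.341 -1.397
vertex -2.643 1.625 -1.013
vertex -4.654 1.284 -0.41
endloop
endfacet
facet normal -0.701 0.217 0.679
outer loop
vertex 3.079 -0.084 -1.77
vertex 2.721 -0.932 -1.868
vertex 3.38 -0.778 -1.237
endloop
endfacet
facet normal -0.099 0.579 0.809
outer loop
vertex 3.079 -0.084 -1.77
vertex 3.38 -0.778 -1.237
vertex 3.983 -0.174 -1.595
endloop
endfacet
facet normal 0.052 0.971 0.232
outer loop
vertex 3.079 -0.084 -1.77
vertex 3.983 -0.174 -1.595
vertex 3.696 0.045 -2.447
endloop
endfacet
facet normal -0.457 0.852 -0.254
outer loop
vertex 3.079 -0.084 -1.77
vertex 3.696 0.045 -2.447
vertex 2.917 -0.423 -2.616
endloop
endfacet
facet normal -0.922 0.387 0.022
outer loop
vertex 3.079 -0.084 -1.77
vertex 2.917 -0.423 -2.616
vertex 2.721 -0.932 -1.868
endloop
endfacet
facet normal 0.427 0.106 0.898
outer loop
vertex 3.983 -0.174 -1.595
vertex 3.38 -0.778 -1.237
vertex 4.183 -1.077 -1.584
endloop
endfacet
facet normal -0.546 -0.479 0.687
outer loop
vertex 3.38 -0.778 -1.237
vertex 2.721 -0.932 -1.868
vertex 3.404 -1.545 -1.753
endloop
endfacet
facet normal -0.904 -0.205 -0.376
outer loop
vertex 2.721 -0.932 -1.868
vertex 2.917 -0.423 -2.616
vertex 3.117 -1.326 -2.605
endloop
endfacet
facet normal -0.151 0.549 -0.822
outer loop
vertex 2.917 -0.423 -2.616
vertex 3.696 0.045 -2.447
vertex 3.72 -0.722 -2.963
endloop
endfacet
facet normal 0.671 0.741 -0.036
outer loop
vertex 3.696 0.045 -2.447
vertex 3.983 -0.174 -1.595
vertex 4.379 -0.568 -2.332
endloop
endfacet
facet normal 0.457 -0.852 0.254
outer loop
vertex 4.021 -1.416 -2.43
vertex 4.183 -1.077 -1.584
vertex 3.404 -1.545 -1.753
endloop
endfacet
facet normal -0.052 -0.971 -0.232
outer loop
vertex 4.021 -1.416 -2.43
vertex 3.404 -1.545 -1.753
vertex 3.117 -1.326 -2.605
endloop
endfacet
facet normal 0.099 -0.579 -0.809
outer loop
vertex 4.021 -1.416 -2.43
vertex 3.117 -1.326 -2.605
vertex 3.72 -0.722 -2.963
endloop
endfacet
facet normal 0.701 -0.217 -0.679
outer loop
vertex 4.021 -1.416 -2.43
vertex 3.72 -0.722 -2.963
vertex 4.379 -0.568 -2.332
endloop
endfacet
facet normal 0.922 -0.387 -0.022
outer loop
vertex 4.021 -1.416 -2.43
vertex 4.379 -0.568 -2.332
vertex 4.183 -1.077 -1.584
endloop
endfacet
facet normal 0.151 -0.549 0.822
outer loop
vertex 3.404 -1.545 -1.753
vertex 4.183 -1.077 -1.584
vertex 3.38 -0.778 -1.237
endloop
endfacet
facet normal -0.671 -0.741 0.036
outer loop
vertex 3.117 -1.326 -2.605
vertex 3.404 -1.545 -1.753
vertex 2.721 -0.932 -1.868
endloop
endfacet
facet normal -0.427 -0.106 -0.898
outer loop
vertex 3.72 -0.722 -2.963
vertex 3.117 -1.326 -2.605
vertex 2.917 -0.423 -2.616
endloop
endfacet
facet normal 0.546 0.479 -0.687
outer loop
vertex 4.379 -0.568 -2.332
vertex 3.72 -0.722 -2.963
vertex 3.696 0.045 -2.447
endloop
endfacet
facet normal 0.904 0.205 0.376
outer loop
vertex 4.183 -1.077 -1.584
vertex 4.379 -0.568 -2.332
vertex 3.983 -0.174 -1.595
endloop
endfacet

endsolid


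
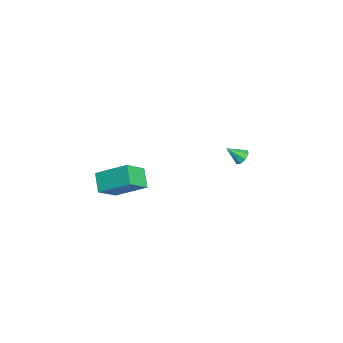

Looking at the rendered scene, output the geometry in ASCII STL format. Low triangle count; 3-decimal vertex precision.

solid 
facet normal 0.162 0.757 -0.633
outer loop
vertex -3.008 4.101 -2.582
vertex -3.47 4.0 -2.821
vertex -3.316 4.306 -2.416
endloop
endfacet
facet normal 0.511 0.073 0.857
outer loop
vertex -3.008 4.101 -2.582
vertex -3.316 4.306 -2.416
vertex -3.65 3.16 -2.119
endloop
endfacet
facet normal 0.162 0.757 -0.633
outer loop
vertex -3.316 4.306 -2.416
vertex -3.47 4.0 -2.821
vertex -3.714 4.332 -2.487
endloop
endfacet
facet normal -0.150 0.289 0.946
outer loop
vertex -3.316 4.306 -2.416
vertex -3.714 4.332 -2.487
vertex -3.65 3.16 -2.119
endloop
endfacet
facet normal 0.162 0.756 -0.634
outer loop
vertex -3.714 4.332 -2.487
vertex -3.47 4.0 -2.821
vertex -3.97 4.163 -2.754
endloop
endfacet
facet normal -0.761 0.156 0.630
outer loop
vertex -3.714 4.332 -2.487
vertex -3.97 4.163 -2.754
vertex -3.65 3.16 -2.119
endloop
endfacet
facet normal 0.163 0.758 -0.631
outer loop
vertex -3.97 4.163 -2.754
vertex -3.47 4.0 -2.821
vertex -3.932 3.9 -3.06
endloop
endfacet
facet normal -0.964 -0.248 0.094
outer loop
vertex -3.97 4.163 -2.754
vertex -3.932 3.9 -3.06
vertex -3.65 3.16 -2.119
endloop
endfacet
facet normal 0.163 0.757 -0.632
outer loop
vertex -3.932 3.9 -3.06
vertex -3.47 4.0 -2.821
vertex -3.624 3.695 -3.226
endloop
endfacet
facet normal -0.642 -0.684 -0.346
outer loop
vertex -3.932 3.9 -3.06
vertex -3.624 3.695 -3.226
vertex -3.65 3.16 -2.119
endloop
endfacet
facet normal 0.162 0.758 -0.632
outer loop
vertex -3.624 3.695 -3.226
vertex -3.47 4.0 -2.821
vertex -3.225 3.669 -3.155
endloop
endfacet
facet normal 0.019 -0.900 -0.435
outer loop
vertex -3.624 3.695 -3.226
vertex -3.225 3.669 -3.155
vertex -3.65 3.16 -2.119
endloop
endfacet
facet normal 0.162 0.758 -0.632
outer loop
vertex -3.225 3.669 -3.155
vertex -3.47 4.0 -2.821
vertex -2.97 3.837 -2.888
endloop
endfacet
facet normal 0.630 -0.768 -0.119
outer loop
vertex -3.225 3.669 -3.155
vertex -2.97 3.837 -2.888
vertex -3.65 3.16 -2.119
endloop
endfacet
facet normal 0.162 0.757 -0.633
outer loop
vertex -2.97 3.837 -2.888
vertex -3.47 4.0 -2.821
vertex -3.008 4.101 -2.582
endloop
endfacet
facet normal 0.833 -0.363 0.417
outer loop
vertex -2.97 3.837 -2.888
vertex -3.008 4.101 -2.582
vertex -3.65 3.16 -2.119
endloop
endfacet
facet normal -0.443 0.588 -0.676
outer loop
vertex 1.756 -1.81 1.907
vertex 2.737 -1.758 1.309
vertex 1.232 -3.344 0.916
endloop
endfacet
facet normal -0.853 -0.045 0.520
outer loop
vertex 1.923 -4.262 1.971
vertex 1.756 -1.81 1.907
vertex 1.232 -3.344 0.916
endloop
endfacet
facet normal -0.443 0.588 -0.677
outer loop
vertex 1.232 -3.344 0.916
vertex 2.737 -1.758 1.309
vertex 2.213 -3.293 0.318
endloop
endfacet
facet normal -0.276 -0.807 -0.522
outer loop
vertex 2.213 -3.293 0.318
vertex 1.923 -4.262 1.971
vertex 1.232 -3.344 0.916
endloop
endfacet
facet normal 0.275 0.807 0.522
outer loop
vertex 1.756 -1.81 1.907
vertex 3.428 -2.676 2.364
vertex 2.737 -1.758 1.309
endloop
endfacet
facet normal -0.853 -0.045 0.520
outer loop
vertex 2.447 -2.727 2.962
vertex 1.756 -1.81 1.907
vertex 1.923 -4.262 1.971
endloop
endfacet
facet normal 0.276 0.808 0.521
outer loop
vertex 2.447 -2.727 2.962
vertex 3.428 -2.676 2.364
vertex 1.756 -1.81 1.907
endloop
endfacet
facet normal 0.853 0.045 -0.520
outer loop
vertex 2.737 -1.758 1.309
vertex 3.428 -2.676 2.364
vertex 2.213 -3.293 0.318
endloop
endfacet
facet normal -0.275 -0.808 -0.522
outer loop
vertex 2.904 -4.21 1.373
vertex 1.923 -4.262 1.971
vertex 2.213 -3.293 0.318
endloop
endfacet
facet normal 0.853 0.045 -0.520
outer loop
vertex 2.213 -3.293 0.318
vertex 3.428 -2.676 2.364
vertex 2.904 -4.21 1.373
endloop
endfacet
facet normal 0.443 -0.588 0.676
outer loop
vertex 2.904 -4.21 1.373
vertex 2.447 -2.727 2.962
vertex 1.923 -4.262 1.971
endloop
endfacet
facet normal 0.443 -0.588 0.676
outer loop
vertex 3.428 -2.676 2.364
vertex 2.447 -2.727 2.962
vertex 2.904 -4.21 1.373
endloop
endfacet

endsolid


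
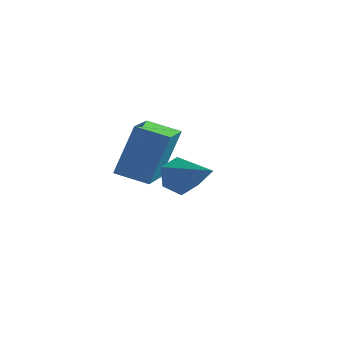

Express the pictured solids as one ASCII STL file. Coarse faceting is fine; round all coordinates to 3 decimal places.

solid 
facet normal -0.855 0.228 -0.466
outer loop
vertex 3.378 -0.323 -3.734
vertex 3.079 -0.053 -3.054
vertex 3.472 0.436 -3.535
endloop
endfacet
facet normal 0.756 0.077 -0.650
outer loop
vertex 3.378 -0.323 -3.734
vertex 3.472 0.436 -3.535
vertex 4.781 -0.507 -2.126
endloop
endfacet
facet normal -0.855 0.228 -0.466
outer loop
vertex 3.472 0.436 -3.535
vertex 3.079 -0.053 -3.054
vertex 3.173 0.706 -2.855
endloop
endfacet
facet normal 0.614 0.788 -0.043
outer loop
vertex 3.472 0.436 -3.535
vertex 3.173 0.706 -2.855
vertex 4.781 -0.507 -2.126
endloop
endfacet
facet normal -0.855 0.228 -0.465
outer loop
vertex 3.173 0.706 -2.855
vertex 3.079 -0.053 -3.054
vertex 2.781 0.217 -2.374
endloop
endfacet
facet normal 0.136 0.637 0.759
outer loop
vertex 3.173 0.706 -2.855
vertex 2.781 0.217 -2.374
vertex 4.781 -0.507 -2.126
endloop
endfacet
facet normal -0.855 0.228 -0.465
outer loop
vertex 2.781 0.217 -2.374
vertex 3.079 -0.053 -3.054
vertex 2.687 -0.542 -2.573
endloop
endfacet
facet normal -0.200 -0.225 0.954
outer loop
vertex 2.781 0.217 -2.374
vertex 2.687 -0.542 -2.573
vertex 4.781 -0.507 -2.126
endloop
endfacet
facet normal -0.855 0.227 -0.466
outer loop
vertex 2.687 -0.542 -2.573
vertex 3.079 -0.053 -3.054
vertex 2.986 -0.812 -3.253
endloop
endfacet
facet normal -0.058 -0.936 0.346
outer loop
vertex 2.687 -0.542 -2.573
vertex 2.986 -0.812 -3.253
vertex 4.781 -0.507 -2.126
endloop
endfacet
facet normal -0.855 0.227 -0.466
outer loop
vertex 2.986 -0.812 -3.253
vertex 3.079 -0.053 -3.054
vertex 3.378 -0.323 -3.734
endloop
endfacet
facet normal 0.420 -0.785 -0.456
outer loop
vertex 2.986 -0.812 -3.253
vertex 3.378 -0.323 -3.734
vertex 4.781 -0.507 -2.126
endloop
endfacet
facet normal -0.901 -0.343 0.265
outer loop
vertex 0.228 1.131 -1.997
vertex -0.516 2.707 -2.486
vertex -0.074 0.36 -4.024
endloop
endfacet
facet normal 0.411 -0.871 0.270
outer loop
vertex 1.116 0.813 -4.374
vertex 0.228 1.131 -1.997
vertex -0.074 0.36 -4.024
endloop
endfacet
facet normal -0.901 -0.343 0.265
outer loop
vertex -0.074 0.36 -4.024
vertex -0.516 2.707 -2.486
vertex -0.818 1.936 -4.513
endloop
endfacet
facet normal -0.138 -0.352 -0.926
outer loop
vertex -0.818 1.936 -4.513
vertex 1.116 0.813 -4.374
vertex -0.074 0.36 -4.024
endloop
endfacet
facet normal 0.138 0.352 0.926
outer loop
vertex 0.228 1.131 -1.997
vertex 0.674 3.16 -2.836
vertex -0.516 2.707 -2.486
endloop
endfacet
facet normal 0.411 -0.871 0.270
outer loop
vertex 1.418 1.584 -2.347
vertex 0.228 1.131 -1.997
vertex 1.116 0.813 -4.374
endloop
endfacet
facet normal 0.138 0.352 0.926
outer loop
vertex 1.418 1.584 -2.347
vertex 0.674 3.16 -2.836
vertex 0.228 1.131 -1.997
endloop
endfacet
facet normal -0.411 0.871 -0.270
outer loop
vertex -0.516 2.707 -2.486
vertex 0.674 3.16 -2.836
vertex -0.818 1.936 -4.513
endloop
endfacet
facet normal -0.138 -0.352 -0.926
outer loop
vertex 0.372 2.389 -4.863
vertex 1.116 0.813 -4.374
vertex -0.818 1.936 -4.513
endloop
endfacet
facet normal -0.411 0.871 -0.270
outer loop
vertex -0.818 1.936 -4.513
vertex 0.674 3.16 -2.836
vertex 0.372 2.389 -4.863
endloop
endfacet
facet normal 0.901 0.343 -0.265
outer loop
vertex 0.372 2.389 -4.863
vertex 1.418 1.584 -2.347
vertex 1.116 0.813 -4.374
endloop
endfacet
facet normal 0.901 0.343 -0.265
outer loop
vertex 0.674 3.16 -2.836
vertex 1.418 1.584 -2.347
vertex 0.372 2.389 -4.863
endloop
endfacet

endsolid


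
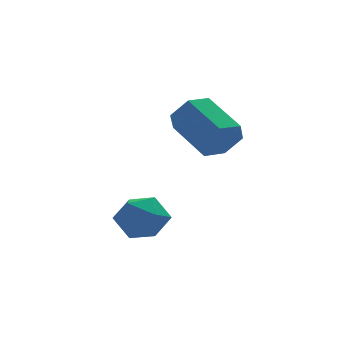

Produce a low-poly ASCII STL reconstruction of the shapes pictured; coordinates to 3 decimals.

solid 
facet normal 0.362 -0.829 -0.425
outer loop
vertex -0.083 0.225 3.63
vertex -0.701 0.309 2.94
vertex 0.134 0.711 2.867
endloop
endfacet
facet normal 0.902 0.198 0.383
outer loop
vertex -0.083 0.225 3.63
vertex 0.134 0.711 2.867
vertex -0.801 1.868 4.47
endloop
endfacet
facet normal 0.902 0.198 0.383
outer loop
vertex -0.801 1.868 4.47
vertex 0.134 0.711 2.867
vertex -0.583 2.353 3.707
endloop
endfacet
facet normal -0.362 0.830 0.424
outer loop
vertex -0.801 1.868 4.47
vertex -0.583 2.353 3.707
vertex -1.419 1.951 3.78
endloop
endfacet
facet normal 0.362 -0.830 -0.424
outer loop
vertex 0.134 0.711 2.867
vertex -0.701 0.309 2.94
vertex -0.484 0.794 2.177
endloop
endfacet
facet normal 0.654 0.551 -0.519
outer loop
vertex 0.134 0.711 2.867
vertex -0.484 0.794 2.177
vertex -0.583 2.353 3.707
endloop
endfacet
facet normal 0.654 0.551 -0.519
outer loop
vertex -0.583 2.353 3.707
vertex -0.484 0.794 2.177
vertex -1.201 2.437 3.017
endloop
endfacet
facet normal -0.362 0.830 0.425
outer loop
vertex -0.583 2.353 3.707
vertex -1.201 2.437 3.017
vertex -1.419 1.951 3.78
endloop
endfacet
facet normal 0.362 -0.830 -0.424
outer loop
vertex -0.484 0.794 2.177
vertex -0.701 0.309 2.94
vertex -1.319 0.392 2.25
endloop
endfacet
facet normal -0.249 0.353 -0.902
outer loop
vertex -0.484 0.794 2.177
vertex -1.319 0.392 2.25
vertex -1.201 2.437 3.017
endloop
endfacet
facet normal -0.248 0.353 -0.902
outer loop
vertex -1.201 2.437 3.017
vertex -1.319 0.392 2.25
vertex -2.037 2.035 3.09
endloop
endfacet
facet normal -0.362 0.830 0.425
outer loop
vertex -1.201 2.437 3.017
vertex -2.037 2.035 3.09
vertex -1.419 1.951 3.78
endloop
endfacet
facet normal 0.362 -0.830 -0.424
outer loop
vertex -1.319 0.392 2.25
vertex -0.701 0.309 2.94
vertex -1.537 -0.093 3.013
endloop
endfacet
facet normal -0.902 -0.198 -0.384
outer loop
vertex -1.319 0.392 2.25
vertex -1.537 -0.093 3.013
vertex -2.037 2.035 3.09
endloop
endfacet
facet normal -0.902 -0.198 -0.383
outer loop
vertex -2.037 2.035 3.09
vertex -1.537 -0.093 3.013
vertex -2.254 1.549 3.853
endloop
endfacet
facet normal -0.362 0.829 0.425
outer loop
vertex -2.037 2.035 3.09
vertex -2.254 1.549 3.853
vertex -1.419 1.951 3.78
endloop
endfacet
facet normal 0.362 -0.830 -0.425
outer loop
vertex -1.537 -0.093 3.013
vertex -0.701 0.309 2.94
vertex -0.919 -0.177 3.703
endloop
endfacet
facet normal -0.654 -0.551 0.519
outer loop
vertex -1.537 -0.093 3.013
vertex -0.919 -0.177 3.703
vertex -2.254 1.549 3.853
endloop
endfacet
facet normal -0.654 -0.551 0.519
outer loop
vertex -2.254 1.549 3.853
vertex -0.919 -0.177 3.703
vertex -1.636 1.466 4.543
endloop
endfacet
facet normal -0.362 0.830 0.424
outer loop
vertex -2.254 1.549 3.853
vertex -1.636 1.466 4.543
vertex -1.419 1.951 3.78
endloop
endfacet
facet normal 0.362 -0.830 -0.425
outer loop
vertex -0.919 -0.177 3.703
vertex -0.701 0.309 2.94
vertex -0.083 0.225 3.63
endloop
endfacet
facet normal 0.248 -0.353 0.902
outer loop
vertex -0.919 -0.177 3.703
vertex -0.083 0.225 3.63
vertex -1.636 1.466 4.543
endloop
endfacet
facet normal 0.249 -0.353 0.902
outer loop
vertex -1.636 1.466 4.543
vertex -0.083 0.225 3.63
vertex -0.801 1.868 4.47
endloop
endfacet
facet normal -0.362 0.830 0.424
outer loop
vertex -1.636 1.466 4.543
vertex -0.801 1.868 4.47
vertex -1.419 1.951 3.78
endloop
endfacet
facet normal -0.148 0.275 0.950
outer loop
vertex -3.863 0.861 0.205
vertex -4.122 -0.139 0.454
vertex -3.111 0.18 0.519
endloop
endfacet
facet normal 0.350 0.683 0.642
outer loop
vertex -3.863 0.861 0.205
vertex -3.111 0.18 0.519
vertex -2.923 0.843 -0.289
endloop
endfacet
facet normal 0.056 0.996 0.071
outer loop
vertex -3.863 0.861 0.205
vertex -2.923 0.843 -0.289
vertex -3.818 0.934 -0.853
endloop
endfacet
facet normal -0.623 0.782 0.027
outer loop
vertex -3.863 0.861 0.205
vertex -3.818 0.934 -0.853
vertex -4.559 0.328 -0.394
endloop
endfacet
facet normal -0.749 0.336 0.571
outer loop
vertex -3.863 0.861 0.205
vertex -4.559 0.328 -0.394
vertex -4.122 -0.139 0.454
endloop
endfacet
facet normal 0.874 0.255 0.413
outer loop
vertex -2.923 0.843 -0.289
vertex -3.111 0.18 0.519
vertex -2.601 -0.168 -0.346
endloop
endfacet
facet normal 0.069 -0.405 0.912
outer loop
vertex -3.111 0.18 0.519
vertex -4.122 -0.139 0.454
vertex -3.342 -0.774 0.113
endloop
endfacet
facet normal -0.904 -0.305 0.298
outer loop
vertex -4.122 -0.139 0.454
vertex -4.559 0.328 -0.394
vertex -4.237 -0.683 -0.451
endloop
endfacet
facet normal -0.700 0.416 -0.580
outer loop
vertex -4.559 0.328 -0.394
vertex -3.818 0.934 -0.853
vertex -4.049 -0.02 -1.259
endloop
endfacet
facet normal 0.398 0.763 -0.509
outer loop
vertex -3.818 0.934 -0.853
vertex -2.923 0.843 -0.289
vertex -3.038 0.299 -1.194
endloop
endfacet
facet normal 0.623 -0.782 -0.027
outer loop
vertex -3.297 -0.701 -0.945
vertex -2.601 -0.168 -0.346
vertex -3.342 -0.774 0.113
endloop
endfacet
facet normal -0.056 -0.996 -0.071
outer loop
vertex -3.297 -0.701 -0.945
vertex -3.342 -0.774 0.113
vertex -4.237 -0.683 -0.451
endloop
endfacet
facet normal -0.350 -0.683 -0.642
outer loop
vertex -3.297 -0.701 -0.945
vertex -4.237 -0.683 -0.451
vertex -4.049 -0.02 -1.259
endloop
endfacet
facet normal 0.148 -0.275 -0.950
outer loop
vertex -3.297 -0.701 -0.945
vertex -4.049 -0.02 -1.259
vertex -3.038 0.299 -1.194
endloop
endfacet
facet normal 0.749 -0.336 -0.571
outer loop
vertex -3.297 -0.701 -0.945
vertex -3.038 0.299 -1.194
vertex -2.601 -0.168 -0.346
endloop
endfacet
facet normal 0.700 -0.416 0.580
outer loop
vertex -3.342 -0.774 0.113
vertex -2.601 -0.168 -0.346
vertex -3.111 0.18 0.519
endloop
endfacet
facet normal -0.398 -0.763 0.509
outer loop
vertex -4.237 -0.683 -0.451
vertex -3.342 -0.774 0.113
vertex -4.122 -0.139 0.454
endloop
endfacet
facet normal -0.874 -0.255 -0.413
outer loop
vertex -4.049 -0.02 -1.259
vertex -4.237 -0.683 -0.451
vertex -4.559 0.328 -0.394
endloop
endfacet
facet normal -0.069 0.405 -0.912
outer loop
vertex -3.038 0.299 -1.194
vertex -4.049 -0.02 -1.259
vertex -3.818 0.934 -0.853
endloop
endfacet
facet normal 0.904 0.305 -0.298
outer loop
vertex -2.601 -0.168 -0.346
vertex -3.038 0.299 -1.194
vertex -2.923 0.843 -0.289
endloop
endfacet

endsolid


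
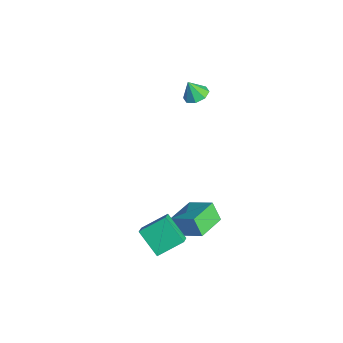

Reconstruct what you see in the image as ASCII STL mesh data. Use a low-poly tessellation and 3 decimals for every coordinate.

solid 
facet normal 0.204 0.354 -0.913
outer loop
vertex -2.877 4.392 3.325
vertex -3.494 4.154 3.095
vertex -3.269 4.754 3.378
endloop
endfacet
facet normal 0.446 0.363 0.818
outer loop
vertex -2.877 4.392 3.325
vertex -3.269 4.754 3.378
vertex -3.706 3.786 4.045
endloop
endfacet
facet normal 0.204 0.354 -0.913
outer loop
vertex -3.269 4.754 3.378
vertex -3.494 4.154 3.095
vertex -3.793 4.764 3.265
endloop
endfacet
facet normal -0.156 0.607 0.779
outer loop
vertex -3.269 4.754 3.378
vertex -3.793 4.764 3.265
vertex -3.706 3.786 4.045
endloop
endfacet
facet normal 0.204 0.354 -0.913
outer loop
vertex -3.793 4.764 3.265
vertex -3.494 4.154 3.095
vertex -4.141 4.416 3.052
endloop
endfacet
facet normal -0.730 0.385 0.564
outer loop
vertex -3.793 4.764 3.265
vertex -4.141 4.416 3.052
vertex -3.706 3.786 4.045
endloop
endfacet
facet normal 0.204 0.353 -0.913
outer loop
vertex -4.141 4.416 3.052
vertex -3.494 4.154 3.095
vertex -4.11 3.915 2.865
endloop
endfacet
facet normal -0.938 -0.171 0.302
outer loop
vertex -4.141 4.416 3.052
vertex -4.11 3.915 2.865
vertex -3.706 3.786 4.045
endloop
endfacet
facet normal 0.204 0.353 -0.913
outer loop
vertex -4.11 3.915 2.865
vertex -3.494 4.154 3.095
vertex -3.718 3.554 2.813
endloop
endfacet
facet normal -0.660 -0.737 0.145
outer loop
vertex -4.11 3.915 2.865
vertex -3.718 3.554 2.813
vertex -3.706 3.786 4.045
endloop
endfacet
facet normal 0.204 0.353 -0.913
outer loop
vertex -3.718 3.554 2.813
vertex -3.494 4.154 3.095
vertex -3.195 3.544 2.926
endloop
endfacet
facet normal -0.059 -0.981 0.185
outer loop
vertex -3.718 3.554 2.813
vertex -3.195 3.544 2.926
vertex -3.706 3.786 4.045
endloop
endfacet
facet normal 0.204 0.353 -0.913
outer loop
vertex -3.195 3.544 2.926
vertex -3.494 4.154 3.095
vertex -2.846 3.891 3.138
endloop
endfacet
facet normal 0.513 -0.760 0.399
outer loop
vertex -3.195 3.544 2.926
vertex -2.846 3.891 3.138
vertex -3.706 3.786 4.045
endloop
endfacet
facet normal 0.204 0.353 -0.913
outer loop
vertex -2.846 3.891 3.138
vertex -3.494 4.154 3.095
vertex -2.877 4.392 3.325
endloop
endfacet
facet normal 0.722 -0.202 0.661
outer loop
vertex -2.846 3.891 3.138
vertex -2.877 4.392 3.325
vertex -3.706 3.786 4.045
endloop
endfacet
facet normal -0.696 -0.336 0.635
outer loop
vertex 2.8 0.414 0.842
vertex 2.22 0.729 0.373
vertex 2.722 -0.881 0.07
endloop
endfacet
facet normal 0.717 -0.388 0.579
outer loop
vertex 3.82 -0.349 -0.933
vertex 2.8 0.414 0.842
vertex 2.722 -0.881 0.07
endloop
endfacet
facet normal -0.695 -0.336 0.635
outer loop
vertex 2.722 -0.881 0.07
vertex 2.22 0.729 0.373
vertex 2.141 -0.566 -0.399
endloop
endfacet
facet normal -0.052 -0.858 -0.512
outer loop
vertex 2.141 -0.566 -0.399
vertex 3.82 -0.349 -0.933
vertex 2.722 -0.881 0.07
endloop
endfacet
facet normal 0.052 0.858 0.512
outer loop
vertex 2.8 0.414 0.842
vertex 3.318 1.261 -0.63
vertex 2.22 0.729 0.373
endloop
endfacet
facet normal 0.717 -0.389 0.579
outer loop
vertex 3.899 0.946 -0.161
vertex 2.8 0.414 0.842
vertex 3.82 -0.349 -0.933
endloop
endfacet
facet normal 0.052 0.858 0.512
outer loop
vertex 3.899 0.946 -0.161
vertex 3.318 1.261 -0.63
vertex 2.8 0.414 0.842
endloop
endfacet
facet normal -0.717 0.389 -0.579
outer loop
vertex 2.22 0.729 0.373
vertex 3.318 1.261 -0.63
vertex 2.141 -0.566 -0.399
endloop
endfacet
facet normal -0.052 -0.858 -0.512
outer loop
vertex 3.24 -0.034 -1.402
vertex 3.82 -0.349 -0.933
vertex 2.141 -0.566 -0.399
endloop
endfacet
facet normal -0.717 0.388 -0.579
outer loop
vertex 2.141 -0.566 -0.399
vertex 3.318 1.261 -0.63
vertex 3.24 -0.034 -1.402
endloop
endfacet
facet normal 0.696 0.336 -0.635
outer loop
vertex 3.24 -0.034 -1.402
vertex 3.899 0.946 -0.161
vertex 3.82 -0.349 -0.933
endloop
endfacet
facet normal 0.695 0.337 -0.635
outer loop
vertex 3.318 1.261 -0.63
vertex 3.899 0.946 -0.161
vertex 3.24 -0.034 -1.402
endloop
endfacet
facet normal -0.663 -0.553 -0.504
outer loop
vertex 2.006 0.925 -0.348
vertex 1.064 2.207 -0.516
vertex 2.515 1.175 -1.291
endloop
endfacet
facet normal 0.588 -0.802 0.105
outer loop
vertex 3.496 1.993 -0.544
vertex 2.006 0.925 -0.348
vertex 2.515 1.175 -1.291
endloop
endfacet
facet normal -0.663 -0.553 -0.504
outer loop
vertex 2.515 1.175 -1.291
vertex 1.064 2.207 -0.516
vertex 1.573 2.457 -1.459
endloop
endfacet
facet normal 0.463 0.228 -0.857
outer loop
vertex 1.573 2.457 -1.459
vertex 3.496 1.993 -0.544
vertex 2.515 1.175 -1.291
endloop
endfacet
facet normal -0.463 -0.228 0.857
outer loop
vertex 2.006 0.925 -0.348
vertex 2.045 3.025 0.231
vertex 1.064 2.207 -0.516
endloop
endfacet
facet normal 0.588 -0.802 0.105
outer loop
vertex 2.987 1.743 0.399
vertex 2.006 0.925 -0.348
vertex 3.496 1.993 -0.544
endloop
endfacet
facet normal -0.463 -0.228 0.857
outer loop
vertex 2.987 1.743 0.399
vertex 2.045 3.025 0.231
vertex 2.006 0.925 -0.348
endloop
endfacet
facet normal -0.588 0.802 -0.105
outer loop
vertex 1.064 2.207 -0.516
vertex 2.045 3.025 0.231
vertex 1.573 2.457 -1.459
endloop
endfacet
facet normal 0.463 0.228 -0.857
outer loop
vertex 2.554 3.275 -0.712
vertex 3.496 1.993 -0.544
vertex 1.573 2.457 -1.459
endloop
endfacet
facet normal -0.588 0.802 -0.105
outer loop
vertex 1.573 2.457 -1.459
vertex 2.045 3.025 0.231
vertex 2.554 3.275 -0.712
endloop
endfacet
facet normal 0.663 0.553 0.504
outer loop
vertex 2.554 3.275 -0.712
vertex 2.987 1.743 0.399
vertex 3.496 1.993 -0.544
endloop
endfacet
facet normal 0.663 0.553 0.504
outer loop
vertex 2.045 3.025 0.231
vertex 2.987 1.743 0.399
vertex 2.554 3.275 -0.712
endloop
endfacet

endsolid


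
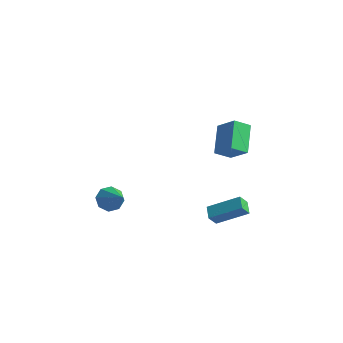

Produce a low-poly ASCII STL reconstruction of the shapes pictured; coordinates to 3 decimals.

solid 
facet normal -0.425 0.660 0.620
outer loop
vertex 3.697 2.727 4.308
vertex 4.18 3.59 3.721
vertex 2.454 2.796 3.384
endloop
endfacet
facet normal -0.421 -0.750 0.510
outer loop
vertex 3.32 1.45 2.119
vertex 3.697 2.727 4.308
vertex 2.454 2.796 3.384
endloop
endfacet
facet normal -0.425 0.660 0.620
outer loop
vertex 2.454 2.796 3.384
vertex 4.18 3.59 3.721
vertex 2.937 3.659 2.797
endloop
endfacet
facet normal -0.802 0.044 -0.596
outer loop
vertex 2.937 3.659 2.797
vertex 3.32 1.45 2.119
vertex 2.454 2.796 3.384
endloop
endfacet
facet normal 0.802 -0.044 0.596
outer loop
vertex 3.697 2.727 4.308
vertex 5.046 2.244 2.456
vertex 4.18 3.59 3.721
endloop
endfacet
facet normal -0.421 -0.750 0.510
outer loop
vertex 4.563 1.381 3.043
vertex 3.697 2.727 4.308
vertex 3.32 1.45 2.119
endloop
endfacet
facet normal 0.802 -0.044 0.596
outer loop
vertex 4.563 1.381 3.043
vertex 5.046 2.244 2.456
vertex 3.697 2.727 4.308
endloop
endfacet
facet normal 0.421 0.750 -0.510
outer loop
vertex 4.18 3.59 3.721
vertex 5.046 2.244 2.456
vertex 2.937 3.659 2.797
endloop
endfacet
facet normal -0.802 0.044 -0.596
outer loop
vertex 3.803 2.313 1.532
vertex 3.32 1.45 2.119
vertex 2.937 3.659 2.797
endloop
endfacet
facet normal 0.421 0.750 -0.510
outer loop
vertex 2.937 3.659 2.797
vertex 5.046 2.244 2.456
vertex 3.803 2.313 1.532
endloop
endfacet
facet normal 0.425 -0.660 -0.620
outer loop
vertex 3.803 2.313 1.532
vertex 4.563 1.381 3.043
vertex 3.32 1.45 2.119
endloop
endfacet
facet normal 0.425 -0.660 -0.620
outer loop
vertex 5.046 2.244 2.456
vertex 4.563 1.381 3.043
vertex 3.803 2.313 1.532
endloop
endfacet
facet normal -0.787 0.301 -0.539
outer loop
vertex -3.483 1.523 -4.661
vertex -3.961 0.792 -4.372
vertex -3.84 1.652 -4.068
endloop
endfacet
facet normal 0.631 0.745 0.217
outer loop
vertex -3.483 1.523 -4.661
vertex -3.84 1.652 -4.068
vertex -2.379 0.188 -3.288
endloop
endfacet
facet normal -0.787 0.301 -0.539
outer loop
vertex -3.84 1.652 -4.068
vertex -3.961 0.792 -4.372
vertex -4.268 1.277 -3.653
endloop
endfacet
facet normal 0.205 0.612 0.764
outer loop
vertex -3.84 1.652 -4.068
vertex -4.268 1.277 -3.653
vertex -2.379 0.188 -3.288
endloop
endfacet
facet normal -0.787 0.301 -0.539
outer loop
vertex -4.268 1.277 -3.653
vertex -3.961 0.792 -4.372
vertex -4.516 0.618 -3.659
endloop
endfacet
facet normal -0.161 0.052 0.986
outer loop
vertex -4.268 1.277 -3.653
vertex -4.516 0.618 -3.659
vertex -2.379 0.188 -3.288
endloop
endfacet
facet normal -0.787 0.299 -0.539
outer loop
vertex -4.516 0.618 -3.659
vertex -3.961 0.792 -4.372
vertex -4.438 0.061 -4.082
endloop
endfacet
facet normal -0.253 -0.607 0.753
outer loop
vertex -4.516 0.618 -3.659
vertex -4.438 0.061 -4.082
vertex -2.379 0.188 -3.288
endloop
endfacet
facet normal -0.787 0.300 -0.539
outer loop
vertex -4.438 0.061 -4.082
vertex -3.961 0.792 -4.372
vertex -4.081 -0.068 -4.675
endloop
endfacet
facet normal -0.018 -0.979 0.202
outer loop
vertex -4.438 0.061 -4.082
vertex -4.081 -0.068 -4.675
vertex -2.379 0.188 -3.288
endloop
endfacet
facet normal -0.788 0.300 -0.538
outer loop
vertex -4.081 -0.068 -4.675
vertex -3.961 0.792 -4.372
vertex -3.654 0.307 -5.091
endloop
endfacet
facet normal 0.408 -0.846 -0.344
outer loop
vertex -4.081 -0.068 -4.675
vertex -3.654 0.307 -5.091
vertex -2.379 0.188 -3.288
endloop
endfacet
facet normal -0.787 0.301 -0.539
outer loop
vertex -3.654 0.307 -5.091
vertex -3.961 0.792 -4.372
vertex -3.406 0.966 -5.085
endloop
endfacet
facet normal 0.773 -0.286 -0.566
outer loop
vertex -3.654 0.307 -5.091
vertex -3.406 0.966 -5.085
vertex -2.379 0.188 -3.288
endloop
endfacet
facet normal -0.787 0.301 -0.539
outer loop
vertex -3.406 0.966 -5.085
vertex -3.961 0.792 -4.372
vertex -3.483 1.523 -4.661
endloop
endfacet
facet normal 0.866 0.373 -0.333
outer loop
vertex -3.406 0.966 -5.085
vertex -3.483 1.523 -4.661
vertex -2.379 0.188 -3.288
endloop
endfacet
facet normal -0.746 -0.457 -0.484
outer loop
vertex 3.064 1.313 -3.302
vertex 2.448 1.906 -2.912
vertex 3.168 1.87 -3.988
endloop
endfacet
facet normal 0.656 -0.632 -0.414
outer loop
vertex 4.772 2.854 -2.948
vertex 3.064 1.313 -3.302
vertex 3.168 1.87 -3.988
endloop
endfacet
facet normal -0.746 -0.457 -0.484
outer loop
vertex 3.168 1.87 -3.988
vertex 2.448 1.906 -2.912
vertex 2.551 2.464 -3.598
endloop
endfacet
facet normal 0.116 0.626 -0.771
outer loop
vertex 2.551 2.464 -3.598
vertex 4.772 2.854 -2.948
vertex 3.168 1.87 -3.988
endloop
endfacet
facet normal -0.115 -0.627 0.771
outer loop
vertex 3.064 1.313 -3.302
vertex 4.052 2.89 -1.872
vertex 2.448 1.906 -2.912
endloop
endfacet
facet normal 0.655 -0.631 -0.415
outer loop
vertex 4.669 2.296 -2.262
vertex 3.064 1.313 -3.302
vertex 4.772 2.854 -2.948
endloop
endfacet
facet normal -0.116 -0.626 0.771
outer loop
vertex 4.669 2.296 -2.262
vertex 4.052 2.89 -1.872
vertex 3.064 1.313 -3.302
endloop
endfacet
facet normal -0.656 0.631 0.415
outer loop
vertex 2.448 1.906 -2.912
vertex 4.052 2.89 -1.872
vertex 2.551 2.464 -3.598
endloop
endfacet
facet normal 0.115 0.627 -0.771
outer loop
vertex 4.156 3.447 -2.558
vertex 4.772 2.854 -2.948
vertex 2.551 2.464 -3.598
endloop
endfacet
facet normal -0.655 0.632 0.414
outer loop
vertex 2.551 2.464 -3.598
vertex 4.052 2.89 -1.872
vertex 4.156 3.447 -2.558
endloop
endfacet
facet normal 0.746 0.457 0.484
outer loop
vertex 4.156 3.447 -2.558
vertex 4.669 2.296 -2.262
vertex 4.772 2.854 -2.948
endloop
endfacet
facet normal 0.746 0.457 0.484
outer loop
vertex 4.052 2.89 -1.872
vertex 4.669 2.296 -2.262
vertex 4.156 3.447 -2.558
endloop
endfacet

endsolid


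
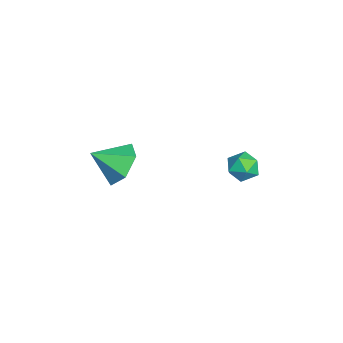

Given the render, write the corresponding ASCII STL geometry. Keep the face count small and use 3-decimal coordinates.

solid 
facet normal -0.092 0.822 -0.562
outer loop
vertex -0.488 -0.552 1.457
vertex -1.078 -0.206 2.059
vertex -0.187 -0.044 2.15
endloop
endfacet
facet normal 0.844 -0.536 0.026
outer loop
vertex -0.488 -0.552 1.457
vertex -0.187 -0.044 2.15
vertex -0.962 -1.234 2.761
endloop
endfacet
facet normal -0.092 0.822 -0.562
outer loop
vertex -0.187 -0.044 2.15
vertex -1.078 -0.206 2.059
vertex -0.776 0.301 2.751
endloop
endfacet
facet normal 0.689 -0.079 0.720
outer loop
vertex -0.187 -0.044 2.15
vertex -0.776 0.301 2.751
vertex -0.962 -1.234 2.761
endloop
endfacet
facet normal -0.092 0.822 -0.562
outer loop
vertex -0.776 0.301 2.751
vertex -1.078 -0.206 2.059
vertex -1.667 0.139 2.66
endloop
endfacet
facet normal -0.105 0.019 0.994
outer loop
vertex -0.776 0.301 2.751
vertex -1.667 0.139 2.66
vertex -0.962 -1.234 2.761
endloop
endfacet
facet normal -0.093 0.821 -0.563
outer loop
vertex -1.667 0.139 2.66
vertex -1.078 -0.206 2.059
vertex -1.968 -0.369 1.968
endloop
endfacet
facet normal -0.745 -0.340 0.574
outer loop
vertex -1.667 0.139 2.66
vertex -1.968 -0.369 1.968
vertex -0.962 -1.234 2.761
endloop
endfacet
facet normal -0.093 0.822 -0.562
outer loop
vertex -1.968 -0.369 1.968
vertex -1.078 -0.206 2.059
vertex -1.379 -0.714 1.366
endloop
endfacet
facet normal -0.591 -0.798 -0.121
outer loop
vertex -1.968 -0.369 1.968
vertex -1.379 -0.714 1.366
vertex -0.962 -1.234 2.761
endloop
endfacet
facet normal -0.092 0.822 -0.562
outer loop
vertex -1.379 -0.714 1.366
vertex -1.078 -0.206 2.059
vertex -0.488 -0.552 1.457
endloop
endfacet
facet normal 0.203 -0.896 -0.395
outer loop
vertex -1.379 -0.714 1.366
vertex -0.488 -0.552 1.457
vertex -0.962 -1.234 2.761
endloop
endfacet
facet normal -0.940 0.321 0.115
outer loop
vertex -3.244 4.475 0.33
vertex -3.471 3.853 0.209
vertex -3.329 4.043 0.838
endloop
endfacet
facet normal -0.488 0.703 0.516
outer loop
vertex -3.244 4.475 0.33
vertex -3.329 4.043 0.838
vertex -2.783 4.436 0.819
endloop
endfacet
facet normal -0.003 0.997 0.083
outer loop
vertex -3.244 4.475 0.33
vertex -2.783 4.436 0.819
vertex -2.588 4.49 0.177
endloop
endfacet
facet normal -0.155 0.796 -0.585
outer loop
vertex -3.244 4.475 0.33
vertex -2.588 4.49 0.177
vertex -3.014 4.13 -0.2
endloop
endfacet
facet normal -0.734 0.378 -0.564
outer loop
vertex -3.244 4.475 0.33
vertex -3.014 4.13 -0.2
vertex -3.471 3.853 0.209
endloop
endfacet
facet normal -0.150 0.254 0.955
outer loop
vertex -2.783 4.436 0.819
vertex -3.329 4.043 0.838
vertex -2.726 3.79 1.0
endloop
endfacet
facet normal -0.880 -0.362 0.308
outer loop
vertex -3.329 4.043 0.838
vertex -3.471 3.853 0.209
vertex -3.152 3.43 0.623
endloop
endfacet
facet normal -0.546 -0.270 -0.793
outer loop
vertex -3.471 3.853 0.209
vertex -3.014 4.13 -0.2
vertex -2.957 3.484 -0.019
endloop
endfacet
facet normal 0.391 0.403 -0.827
outer loop
vertex -3.014 4.13 -0.2
vertex -2.588 4.49 0.177
vertex -2.411 3.877 -0.038
endloop
endfacet
facet normal 0.636 0.729 0.254
outer loop
vertex -2.588 4.49 0.177
vertex -2.783 4.436 0.819
vertex -2.269 4.067 0.591
endloop
endfacet
facet normal 0.155 -0.796 0.585
outer loop
vertex -2.496 3.445 0.47
vertex -2.726 3.79 1.0
vertex -3.152 3.43 0.623
endloop
endfacet
facet normal 0.003 -0.997 -0.083
outer loop
vertex -2.496 3.445 0.47
vertex -3.152 3.43 0.623
vertex -2.957 3.484 -0.019
endloop
endfacet
facet normal 0.488 -0.703 -0.516
outer loop
vertex -2.496 3.445 0.47
vertex -2.957 3.484 -0.019
vertex -2.411 3.877 -0.038
endloop
endfacet
facet normal 0.940 -0.321 -0.115
outer loop
vertex -2.496 3.445 0.47
vertex -2.411 3.877 -0.038
vertex -2.269 4.067 0.591
endloop
endfacet
facet normal 0.734 -0.378 0.564
outer loop
vertex -2.496 3.445 0.47
vertex -2.269 4.067 0.591
vertex -2.726 3.79 1.0
endloop
endfacet
facet normal -0.391 -0.403 0.827
outer loop
vertex -3.152 3.43 0.623
vertex -2.726 3.79 1.0
vertex -3.329 4.043 0.838
endloop
endfacet
facet normal -0.636 -0.729 -0.254
outer loop
vertex -2.957 3.484 -0.019
vertex -3.152 3.43 0.623
vertex -3.471 3.853 0.209
endloop
endfacet
facet normal 0.150 -0.254 -0.955
outer loop
vertex -2.411 3.877 -0.038
vertex -2.957 3.484 -0.019
vertex -3.014 4.13 -0.2
endloop
endfacet
facet normal 0.880 0.362 -0.308
outer loop
vertex -2.269 4.067 0.591
vertex -2.411 3.877 -0.038
vertex -2.588 4.49 0.177
endloop
endfacet
facet normal 0.546 0.270 0.793
outer loop
vertex -2.726 3.79 1.0
vertex -2.269 4.067 0.591
vertex -2.783 4.436 0.819
endloop
endfacet

endsolid
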